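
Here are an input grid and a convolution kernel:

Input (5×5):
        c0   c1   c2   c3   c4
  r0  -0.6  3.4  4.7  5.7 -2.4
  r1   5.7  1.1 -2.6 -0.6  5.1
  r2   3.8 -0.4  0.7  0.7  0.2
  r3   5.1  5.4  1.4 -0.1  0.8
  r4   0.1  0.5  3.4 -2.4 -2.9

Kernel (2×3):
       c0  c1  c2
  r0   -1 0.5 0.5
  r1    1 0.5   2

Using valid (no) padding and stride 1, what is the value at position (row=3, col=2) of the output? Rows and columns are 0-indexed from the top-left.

-4.65

The receptive field on the input at this output position is [1.4 -0.1 0.8 / 3.4 -2.4 -2.9]. Elementwise product with the kernel and sum: 1.4·-1 + -0.1·0.5 + 0.8·0.5 + 3.4·1 + -2.4·0.5 + -2.9·2.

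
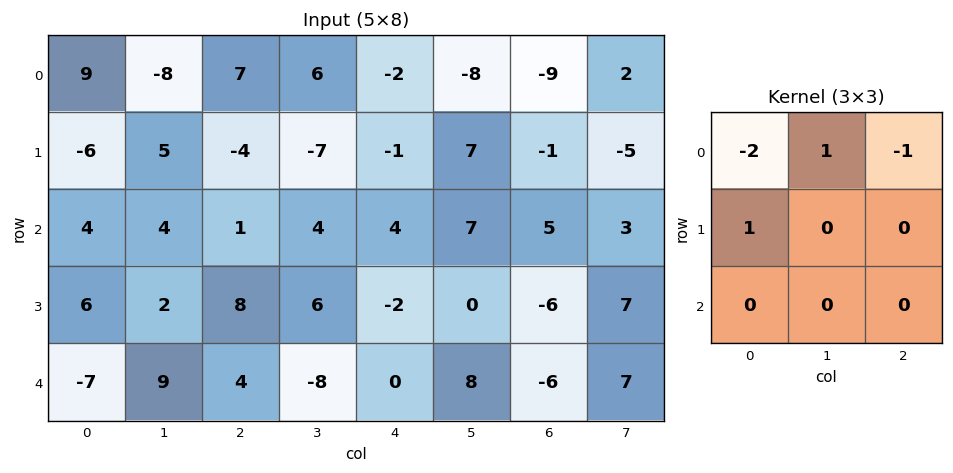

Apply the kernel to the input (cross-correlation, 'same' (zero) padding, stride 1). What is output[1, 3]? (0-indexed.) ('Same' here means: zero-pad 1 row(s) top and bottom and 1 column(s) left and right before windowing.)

The receptive field on the zero-padded input at this output position is [7 6 -2 / -4 -7 -1 / 1 4 4]. Elementwise product with the kernel and sum: 7·-2 + 6·1 + -2·-1 + -4·1.

-10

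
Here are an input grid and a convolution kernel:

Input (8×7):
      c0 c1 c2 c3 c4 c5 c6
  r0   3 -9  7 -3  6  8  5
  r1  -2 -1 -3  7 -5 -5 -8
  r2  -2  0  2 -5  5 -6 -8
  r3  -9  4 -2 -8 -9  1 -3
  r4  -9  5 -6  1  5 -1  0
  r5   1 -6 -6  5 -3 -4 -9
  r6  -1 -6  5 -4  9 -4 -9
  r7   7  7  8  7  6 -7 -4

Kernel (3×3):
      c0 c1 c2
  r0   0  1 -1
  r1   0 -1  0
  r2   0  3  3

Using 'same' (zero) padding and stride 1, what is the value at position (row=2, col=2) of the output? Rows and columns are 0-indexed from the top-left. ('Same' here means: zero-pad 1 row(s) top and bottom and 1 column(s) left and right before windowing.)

The receptive field on the zero-padded input at this output position is [-1 -3 7 / 0 2 -5 / 4 -2 -8]. Elementwise product with the kernel and sum: -3·1 + 7·-1 + 2·-1 + -2·3 + -8·3.

-42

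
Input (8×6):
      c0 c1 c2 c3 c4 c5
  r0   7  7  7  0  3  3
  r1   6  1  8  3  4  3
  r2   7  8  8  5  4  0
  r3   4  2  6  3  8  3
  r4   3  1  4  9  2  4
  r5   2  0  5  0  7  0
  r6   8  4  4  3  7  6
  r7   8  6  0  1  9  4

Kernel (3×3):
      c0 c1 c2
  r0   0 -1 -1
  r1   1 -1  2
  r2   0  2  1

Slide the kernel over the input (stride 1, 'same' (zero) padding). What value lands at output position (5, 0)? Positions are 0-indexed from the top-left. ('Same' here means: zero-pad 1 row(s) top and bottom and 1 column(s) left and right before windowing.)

The receptive field on the zero-padded input at this output position is [0 3 1 / 0 2 0 / 0 8 4]. Elementwise product with the kernel and sum: 3·-1 + 1·-1 + 0·1 + 2·-1 + 0·2 + 8·2 + 4·1.

14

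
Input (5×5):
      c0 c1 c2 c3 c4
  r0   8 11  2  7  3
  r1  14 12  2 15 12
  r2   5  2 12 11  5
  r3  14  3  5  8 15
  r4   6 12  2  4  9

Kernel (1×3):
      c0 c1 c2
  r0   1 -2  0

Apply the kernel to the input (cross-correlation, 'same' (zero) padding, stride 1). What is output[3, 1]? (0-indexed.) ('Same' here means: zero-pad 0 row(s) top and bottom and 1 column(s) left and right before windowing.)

8

The receptive field on the zero-padded input at this output position is [14 3 5]. Elementwise product with the kernel and sum: 14·1 + 3·-2.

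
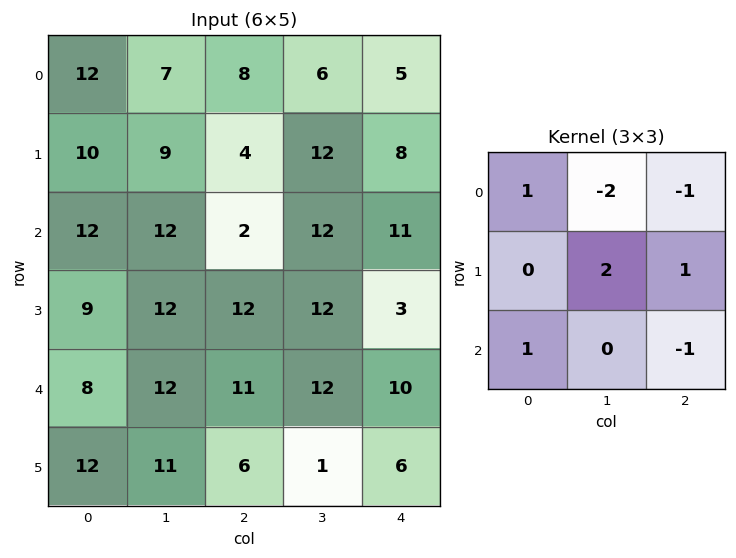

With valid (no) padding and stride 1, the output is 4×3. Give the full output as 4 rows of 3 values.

22 5 14
11 5 16
19 32 -5
14 20 19

Output[0,0]: The receptive field on the input at this output position is [12 7 8 / 10 9 4 / 12 12 2]. Elementwise product with the kernel and sum: 12·1 + 7·-2 + 8·-1 + 9·2 + 4·1 + 12·1 + 2·-1.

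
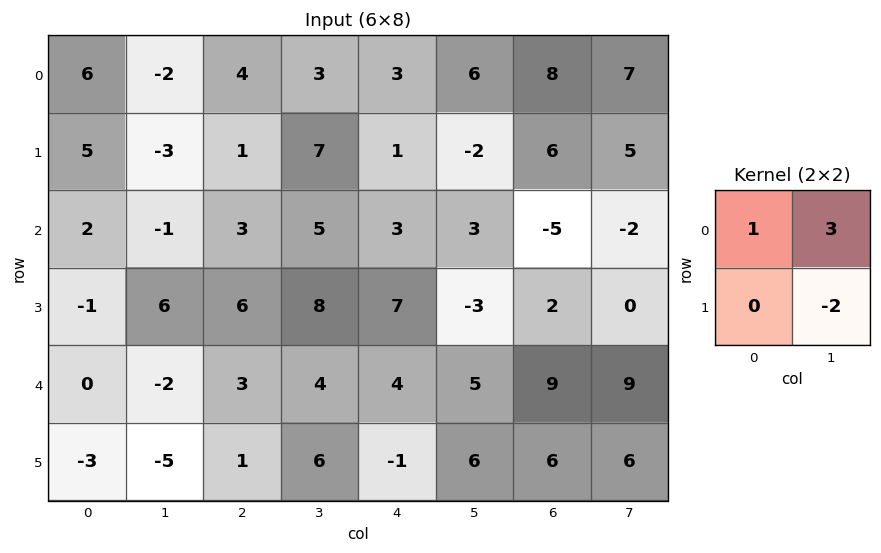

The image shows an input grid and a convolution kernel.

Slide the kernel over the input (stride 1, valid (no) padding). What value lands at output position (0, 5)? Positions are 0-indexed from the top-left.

18

The receptive field on the input at this output position is [6 8 / -2 6]. Elementwise product with the kernel and sum: 6·1 + 8·3 + 6·-2.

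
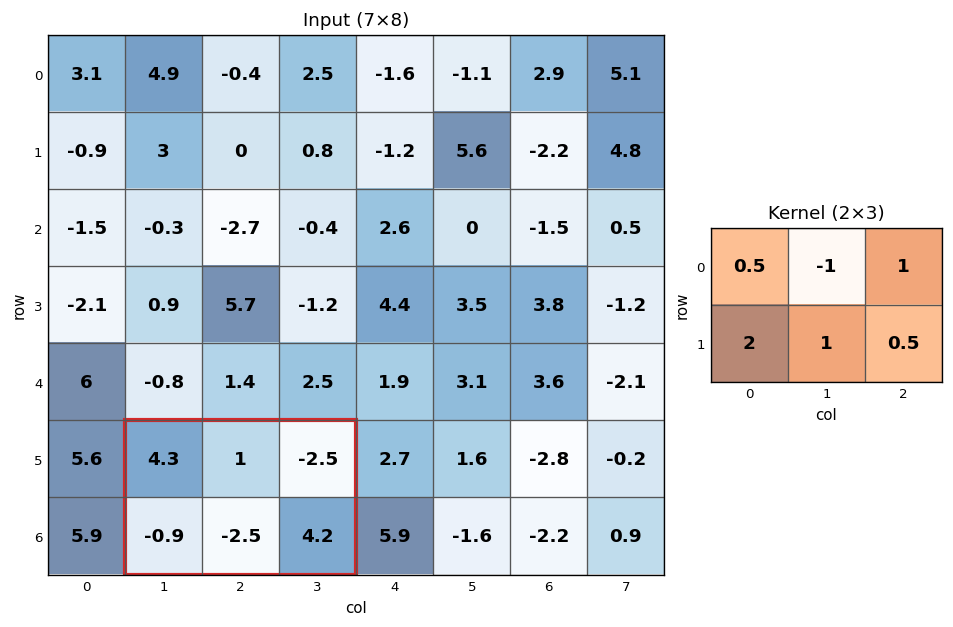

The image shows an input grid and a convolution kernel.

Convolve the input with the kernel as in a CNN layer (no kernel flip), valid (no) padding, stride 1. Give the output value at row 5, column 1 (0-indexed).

The receptive field on the input at this output position is [4.3 1 -2.5 / -0.9 -2.5 4.2]. Elementwise product with the kernel and sum: 4.3·0.5 + 1·-1 + -2.5·1 + -0.9·2 + -2.5·1 + 4.2·0.5.

-3.55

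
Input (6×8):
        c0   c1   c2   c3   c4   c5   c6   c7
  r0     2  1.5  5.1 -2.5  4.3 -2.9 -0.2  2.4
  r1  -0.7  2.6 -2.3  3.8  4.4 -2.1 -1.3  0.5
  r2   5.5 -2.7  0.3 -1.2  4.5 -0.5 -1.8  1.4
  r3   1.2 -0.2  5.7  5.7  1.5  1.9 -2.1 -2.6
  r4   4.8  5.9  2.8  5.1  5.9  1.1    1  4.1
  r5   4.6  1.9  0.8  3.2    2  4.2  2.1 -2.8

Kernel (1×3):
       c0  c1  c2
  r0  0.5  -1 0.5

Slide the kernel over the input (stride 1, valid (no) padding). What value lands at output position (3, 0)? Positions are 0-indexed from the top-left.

3.65

The receptive field on the input at this output position is [1.2 -0.2 5.7]. Elementwise product with the kernel and sum: 1.2·0.5 + -0.2·-1 + 5.7·0.5.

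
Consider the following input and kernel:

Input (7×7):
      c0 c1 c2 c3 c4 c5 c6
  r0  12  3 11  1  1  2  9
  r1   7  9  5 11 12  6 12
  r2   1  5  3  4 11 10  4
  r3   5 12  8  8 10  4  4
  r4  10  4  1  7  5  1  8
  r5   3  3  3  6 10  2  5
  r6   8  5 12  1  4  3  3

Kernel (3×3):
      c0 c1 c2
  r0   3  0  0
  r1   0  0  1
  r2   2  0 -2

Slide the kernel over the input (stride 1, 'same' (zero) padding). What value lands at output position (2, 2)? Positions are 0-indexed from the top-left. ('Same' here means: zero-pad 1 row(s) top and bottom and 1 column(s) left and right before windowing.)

The receptive field on the zero-padded input at this output position is [9 5 11 / 5 3 4 / 12 8 8]. Elementwise product with the kernel and sum: 9·3 + 4·1 + 12·2 + 8·-2.

39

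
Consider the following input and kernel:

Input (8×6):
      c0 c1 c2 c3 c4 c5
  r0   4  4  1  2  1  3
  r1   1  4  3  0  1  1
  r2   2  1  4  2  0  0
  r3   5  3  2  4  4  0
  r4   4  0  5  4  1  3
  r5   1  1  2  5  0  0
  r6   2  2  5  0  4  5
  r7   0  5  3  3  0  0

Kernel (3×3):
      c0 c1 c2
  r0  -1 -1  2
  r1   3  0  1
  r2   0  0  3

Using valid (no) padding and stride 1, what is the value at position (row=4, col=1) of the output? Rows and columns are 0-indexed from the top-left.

The receptive field on the input at this output position is [0 5 4 / 1 2 5 / 2 5 0]. Elementwise product with the kernel and sum: 0·-1 + 5·-1 + 4·2 + 1·3 + 5·1 + 0·3.

11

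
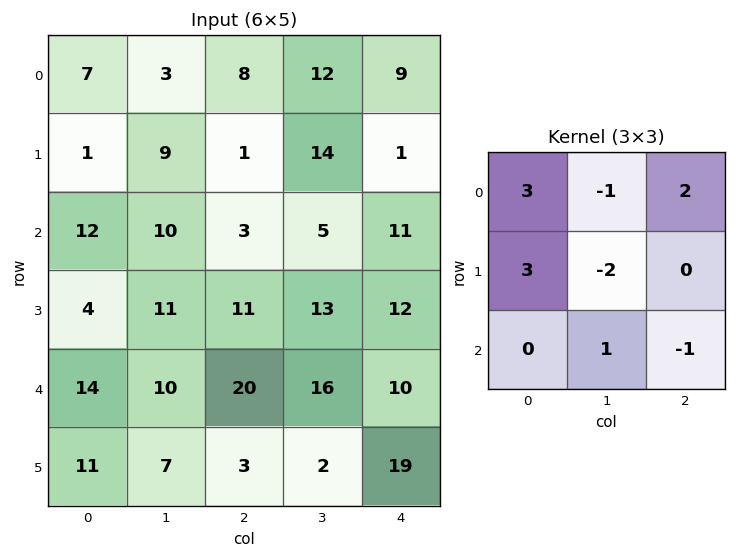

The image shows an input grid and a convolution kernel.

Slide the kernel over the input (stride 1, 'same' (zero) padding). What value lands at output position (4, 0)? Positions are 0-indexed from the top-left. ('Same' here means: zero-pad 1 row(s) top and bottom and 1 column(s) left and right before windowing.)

-6

The receptive field on the zero-padded input at this output position is [0 4 11 / 0 14 10 / 0 11 7]. Elementwise product with the kernel and sum: 0·3 + 4·-1 + 11·2 + 0·3 + 14·-2 + 11·1 + 7·-1.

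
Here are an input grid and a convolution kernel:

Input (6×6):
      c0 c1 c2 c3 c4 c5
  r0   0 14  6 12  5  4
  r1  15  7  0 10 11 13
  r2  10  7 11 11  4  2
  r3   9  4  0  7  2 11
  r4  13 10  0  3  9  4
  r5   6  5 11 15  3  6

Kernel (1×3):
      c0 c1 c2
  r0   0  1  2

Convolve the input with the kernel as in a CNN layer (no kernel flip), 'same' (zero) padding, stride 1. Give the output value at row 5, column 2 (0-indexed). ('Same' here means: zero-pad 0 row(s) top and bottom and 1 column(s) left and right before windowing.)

The receptive field on the zero-padded input at this output position is [5 11 15]. Elementwise product with the kernel and sum: 11·1 + 15·2.

41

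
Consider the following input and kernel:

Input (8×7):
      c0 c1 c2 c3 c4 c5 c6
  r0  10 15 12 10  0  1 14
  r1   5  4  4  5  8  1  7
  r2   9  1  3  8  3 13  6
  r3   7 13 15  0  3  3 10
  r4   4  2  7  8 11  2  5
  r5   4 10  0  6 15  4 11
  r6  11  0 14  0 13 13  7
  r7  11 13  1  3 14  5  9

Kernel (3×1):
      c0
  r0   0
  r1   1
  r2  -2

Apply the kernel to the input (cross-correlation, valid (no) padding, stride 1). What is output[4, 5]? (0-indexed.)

The receptive field on the input at this output position is [2 / 4 / 13]. Elementwise product with the kernel and sum: 4·1 + 13·-2.

-22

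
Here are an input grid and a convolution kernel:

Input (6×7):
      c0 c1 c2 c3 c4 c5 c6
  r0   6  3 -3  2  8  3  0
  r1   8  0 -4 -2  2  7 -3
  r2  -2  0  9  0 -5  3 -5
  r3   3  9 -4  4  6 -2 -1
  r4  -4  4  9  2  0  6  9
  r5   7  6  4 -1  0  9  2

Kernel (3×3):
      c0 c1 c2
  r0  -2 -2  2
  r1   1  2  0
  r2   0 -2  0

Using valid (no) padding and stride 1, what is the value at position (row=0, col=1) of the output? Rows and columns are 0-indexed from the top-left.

-22

The receptive field on the input at this output position is [3 -3 2 / 0 -4 -2 / 0 9 0]. Elementwise product with the kernel and sum: 3·-2 + -3·-2 + 2·2 + 0·1 + -4·2 + 9·-2.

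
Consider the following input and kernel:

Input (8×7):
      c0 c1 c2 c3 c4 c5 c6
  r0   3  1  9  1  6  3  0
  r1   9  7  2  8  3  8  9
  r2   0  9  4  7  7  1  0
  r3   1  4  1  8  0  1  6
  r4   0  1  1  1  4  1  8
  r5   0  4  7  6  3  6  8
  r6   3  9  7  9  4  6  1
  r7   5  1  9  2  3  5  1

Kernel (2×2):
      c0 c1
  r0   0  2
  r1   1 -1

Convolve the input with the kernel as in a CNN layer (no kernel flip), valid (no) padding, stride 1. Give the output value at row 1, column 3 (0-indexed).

6

The receptive field on the input at this output position is [8 3 / 7 7]. Elementwise product with the kernel and sum: 3·2 + 7·1 + 7·-1.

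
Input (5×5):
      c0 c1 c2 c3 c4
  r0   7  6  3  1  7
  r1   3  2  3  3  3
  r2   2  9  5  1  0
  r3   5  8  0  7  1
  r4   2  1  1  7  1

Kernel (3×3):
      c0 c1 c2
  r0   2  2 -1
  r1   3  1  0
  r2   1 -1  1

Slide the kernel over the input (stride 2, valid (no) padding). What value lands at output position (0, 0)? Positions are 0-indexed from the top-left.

The receptive field on the input at this output position is [7 6 3 / 3 2 3 / 2 9 5]. Elementwise product with the kernel and sum: 7·2 + 6·2 + 3·-1 + 3·3 + 2·1 + 2·1 + 9·-1 + 5·1.

32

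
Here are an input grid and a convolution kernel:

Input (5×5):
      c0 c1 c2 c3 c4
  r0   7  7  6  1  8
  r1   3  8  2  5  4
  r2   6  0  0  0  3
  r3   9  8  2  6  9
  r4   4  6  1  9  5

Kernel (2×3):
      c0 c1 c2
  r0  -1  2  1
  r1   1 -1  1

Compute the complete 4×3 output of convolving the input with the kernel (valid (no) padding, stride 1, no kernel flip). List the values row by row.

10 17 5
21 1 15
-3 12 8
8 16 16

Output[0,0]: The receptive field on the input at this output position is [7 7 6 / 3 8 2]. Elementwise product with the kernel and sum: 7·-1 + 7·2 + 6·1 + 3·1 + 8·-1 + 2·1.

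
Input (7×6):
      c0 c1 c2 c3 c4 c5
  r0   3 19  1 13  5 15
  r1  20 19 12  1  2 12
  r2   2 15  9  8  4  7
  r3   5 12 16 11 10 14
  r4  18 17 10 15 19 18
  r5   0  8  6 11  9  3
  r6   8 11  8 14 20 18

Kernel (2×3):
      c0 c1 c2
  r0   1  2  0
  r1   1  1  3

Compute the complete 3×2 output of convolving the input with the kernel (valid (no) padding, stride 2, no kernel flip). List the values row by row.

Output[0,0]: The receptive field on the input at this output position is [3 19 1 / 20 19 12]. Elementwise product with the kernel and sum: 3·1 + 19·2 + 20·1 + 19·1 + 12·3.

116 46
97 82
78 84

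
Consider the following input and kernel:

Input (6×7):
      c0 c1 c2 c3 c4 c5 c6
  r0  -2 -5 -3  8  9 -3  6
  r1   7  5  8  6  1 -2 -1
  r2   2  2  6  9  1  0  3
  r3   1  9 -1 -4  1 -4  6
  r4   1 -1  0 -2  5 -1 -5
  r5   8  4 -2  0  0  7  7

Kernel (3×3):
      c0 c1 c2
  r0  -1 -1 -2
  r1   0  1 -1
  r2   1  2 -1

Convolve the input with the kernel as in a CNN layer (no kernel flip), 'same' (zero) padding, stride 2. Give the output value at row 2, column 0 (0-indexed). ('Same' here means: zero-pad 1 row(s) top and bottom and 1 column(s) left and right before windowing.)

The receptive field on the zero-padded input at this output position is [0 1 9 / 0 1 -1 / 0 8 4]. Elementwise product with the kernel and sum: 0·-1 + 1·-1 + 9·-2 + 1·1 + -1·-1 + 0·1 + 8·2 + 4·-1.

-5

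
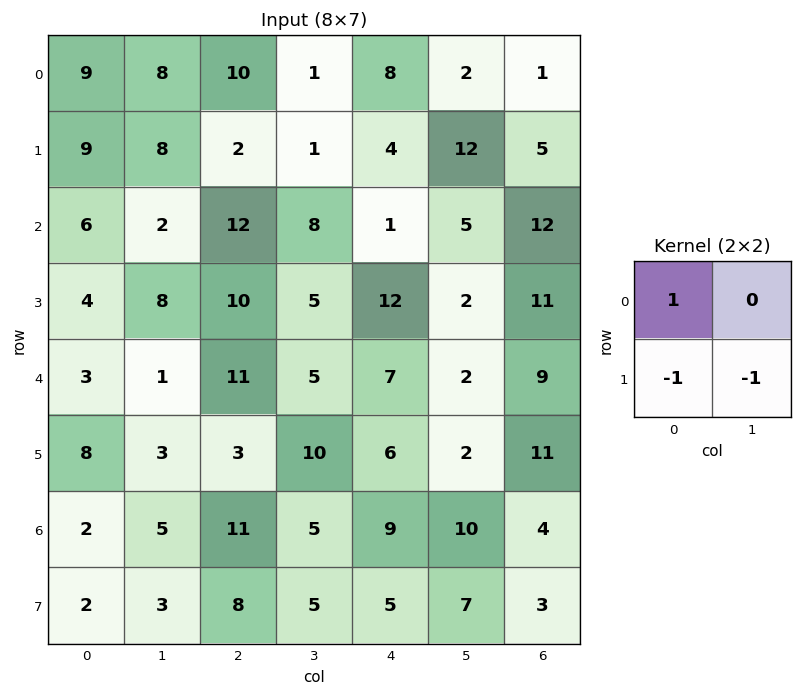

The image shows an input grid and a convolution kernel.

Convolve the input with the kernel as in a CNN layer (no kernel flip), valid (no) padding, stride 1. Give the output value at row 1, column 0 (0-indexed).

The receptive field on the input at this output position is [9 8 / 6 2]. Elementwise product with the kernel and sum: 9·1 + 6·-1 + 2·-1.

1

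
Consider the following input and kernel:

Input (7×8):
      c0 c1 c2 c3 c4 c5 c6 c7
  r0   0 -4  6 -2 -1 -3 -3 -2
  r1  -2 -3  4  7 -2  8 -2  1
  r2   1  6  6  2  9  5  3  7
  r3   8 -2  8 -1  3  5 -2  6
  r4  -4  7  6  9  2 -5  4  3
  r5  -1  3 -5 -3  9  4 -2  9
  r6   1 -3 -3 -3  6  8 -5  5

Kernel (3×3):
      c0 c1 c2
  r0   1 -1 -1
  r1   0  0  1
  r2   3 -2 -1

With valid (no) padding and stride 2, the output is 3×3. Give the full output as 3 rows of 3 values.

Output[0,0]: The receptive field on the input at this output position is [0 -4 6 / -2 -3 4 / 1 6 6]. Elementwise product with the kernel and sum: 0·1 + -4·-1 + 6·-1 + 4·1 + 1·3 + 6·-2 + 6·-1.
Output[0,1]: The receptive field on the input at this output position is [6 -2 -1 / 4 7 -2 / 6 2 9]. Elementwise product with the kernel and sum: 6·1 + -2·-1 + -1·-1 + -2·1 + 6·3 + 2·-2 + 9·-1.

-13 12 17
-35 -4 11
-10 -5 8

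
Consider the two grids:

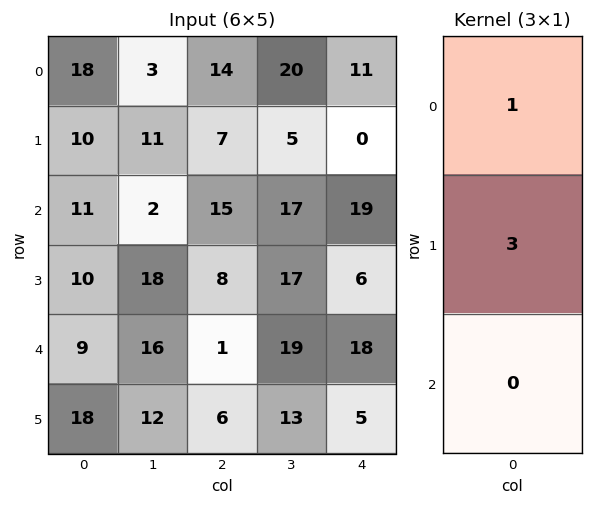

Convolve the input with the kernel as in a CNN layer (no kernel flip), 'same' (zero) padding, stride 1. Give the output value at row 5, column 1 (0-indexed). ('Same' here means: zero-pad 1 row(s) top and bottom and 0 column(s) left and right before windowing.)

52

The receptive field on the zero-padded input at this output position is [16 / 12 / 0]. Elementwise product with the kernel and sum: 16·1 + 12·3.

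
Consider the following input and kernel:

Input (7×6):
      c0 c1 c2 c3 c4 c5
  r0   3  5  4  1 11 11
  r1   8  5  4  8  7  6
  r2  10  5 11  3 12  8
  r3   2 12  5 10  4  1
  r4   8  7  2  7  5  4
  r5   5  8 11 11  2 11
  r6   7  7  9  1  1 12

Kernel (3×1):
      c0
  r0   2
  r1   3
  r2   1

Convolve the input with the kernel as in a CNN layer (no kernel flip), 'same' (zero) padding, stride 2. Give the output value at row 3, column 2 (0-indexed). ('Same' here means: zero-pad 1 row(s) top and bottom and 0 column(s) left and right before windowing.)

The receptive field on the zero-padded input at this output position is [2 / 1 / 0]. Elementwise product with the kernel and sum: 2·2 + 1·3 + 0·1.

7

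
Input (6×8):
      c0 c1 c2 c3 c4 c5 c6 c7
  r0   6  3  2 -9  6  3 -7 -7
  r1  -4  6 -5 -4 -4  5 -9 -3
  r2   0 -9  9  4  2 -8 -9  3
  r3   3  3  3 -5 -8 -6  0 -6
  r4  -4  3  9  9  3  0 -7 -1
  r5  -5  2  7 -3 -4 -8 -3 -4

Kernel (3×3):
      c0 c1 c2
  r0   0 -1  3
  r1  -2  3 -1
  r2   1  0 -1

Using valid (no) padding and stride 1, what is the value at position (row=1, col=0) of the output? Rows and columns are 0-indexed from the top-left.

-57

The receptive field on the input at this output position is [-4 6 -5 / 0 -9 9 / 3 3 3]. Elementwise product with the kernel and sum: 6·-1 + -5·3 + 0·-2 + -9·3 + 9·-1 + 3·1 + 3·-1.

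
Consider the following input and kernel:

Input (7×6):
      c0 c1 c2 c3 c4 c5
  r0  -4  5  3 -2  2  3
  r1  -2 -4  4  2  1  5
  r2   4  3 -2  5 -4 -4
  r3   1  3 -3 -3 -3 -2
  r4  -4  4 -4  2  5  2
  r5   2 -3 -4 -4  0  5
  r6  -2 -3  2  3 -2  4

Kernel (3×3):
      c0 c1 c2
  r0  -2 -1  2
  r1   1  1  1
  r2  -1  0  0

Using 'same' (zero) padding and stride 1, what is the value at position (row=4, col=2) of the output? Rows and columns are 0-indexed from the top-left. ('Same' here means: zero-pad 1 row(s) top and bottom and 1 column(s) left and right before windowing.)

-4

The receptive field on the zero-padded input at this output position is [3 -3 -3 / 4 -4 2 / -3 -4 -4]. Elementwise product with the kernel and sum: 3·-2 + -3·-1 + -3·2 + 4·1 + -4·1 + 2·1 + -3·-1.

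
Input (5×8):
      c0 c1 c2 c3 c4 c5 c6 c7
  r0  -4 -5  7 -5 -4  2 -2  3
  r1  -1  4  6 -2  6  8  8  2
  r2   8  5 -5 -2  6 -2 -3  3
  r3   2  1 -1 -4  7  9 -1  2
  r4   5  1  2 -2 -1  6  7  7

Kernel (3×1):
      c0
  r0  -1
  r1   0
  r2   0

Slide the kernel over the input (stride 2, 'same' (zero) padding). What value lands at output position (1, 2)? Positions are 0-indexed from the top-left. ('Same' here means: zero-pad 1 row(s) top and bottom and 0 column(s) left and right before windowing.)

The receptive field on the zero-padded input at this output position is [6 / 6 / 7]. Elementwise product with the kernel and sum: 6·-1.

-6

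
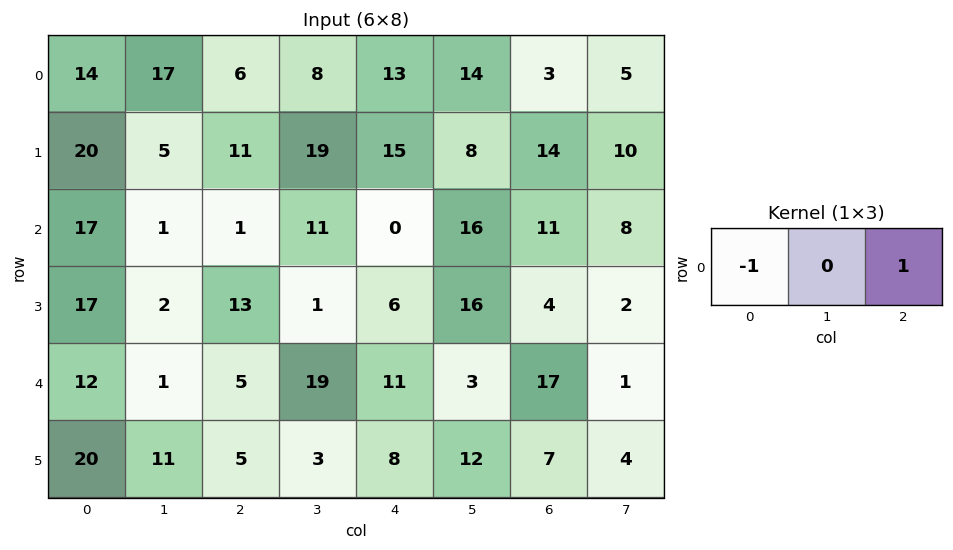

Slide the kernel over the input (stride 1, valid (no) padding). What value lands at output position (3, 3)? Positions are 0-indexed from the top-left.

The receptive field on the input at this output position is [1 6 16]. Elementwise product with the kernel and sum: 1·-1 + 16·1.

15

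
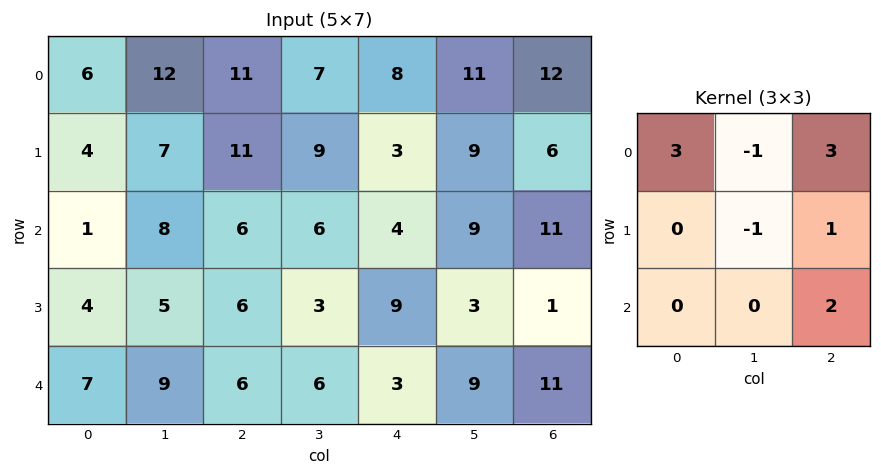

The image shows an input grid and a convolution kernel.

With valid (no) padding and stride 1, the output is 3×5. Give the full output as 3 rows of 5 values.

Output[0,0]: The receptive field on the input at this output position is [6 12 11 / 4 7 11 / 1 8 6]. Elementwise product with the kernel and sum: 6·3 + 12·-1 + 11·3 + 7·-1 + 11·1 + 6·2.

55 56 52 70 68
48 43 49 62 22
26 45 36 53 56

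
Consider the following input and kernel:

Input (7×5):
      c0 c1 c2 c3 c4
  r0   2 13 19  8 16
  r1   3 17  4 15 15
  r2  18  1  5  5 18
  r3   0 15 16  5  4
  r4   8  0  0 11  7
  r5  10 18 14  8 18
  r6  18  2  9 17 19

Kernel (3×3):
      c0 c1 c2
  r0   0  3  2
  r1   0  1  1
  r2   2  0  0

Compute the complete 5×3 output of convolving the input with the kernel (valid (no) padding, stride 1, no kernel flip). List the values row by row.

Output[0,0]: The receptive field on the input at this output position is [2 13 19 / 3 17 4 / 18 1 5]. Elementwise product with the kernel and sum: 13·3 + 19·2 + 17·1 + 4·1 + 18·2.
Output[0,1]: The receptive field on the input at this output position is [13 19 8 / 17 4 15 / 1 5 5]. Elementwise product with the kernel and sum: 19·3 + 8·2 + 4·1 + 15·1 + 1·2.

134 94 96
65 82 130
60 46 60
97 105 69
68 48 91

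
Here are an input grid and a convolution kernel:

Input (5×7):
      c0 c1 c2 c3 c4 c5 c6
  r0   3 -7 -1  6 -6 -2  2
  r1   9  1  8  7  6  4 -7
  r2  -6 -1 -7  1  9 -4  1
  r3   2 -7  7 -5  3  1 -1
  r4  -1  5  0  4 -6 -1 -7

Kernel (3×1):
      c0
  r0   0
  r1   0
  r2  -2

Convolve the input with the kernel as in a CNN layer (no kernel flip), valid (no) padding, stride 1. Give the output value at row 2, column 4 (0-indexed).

12

The receptive field on the input at this output position is [9 / 3 / -6]. Elementwise product with the kernel and sum: -6·-2.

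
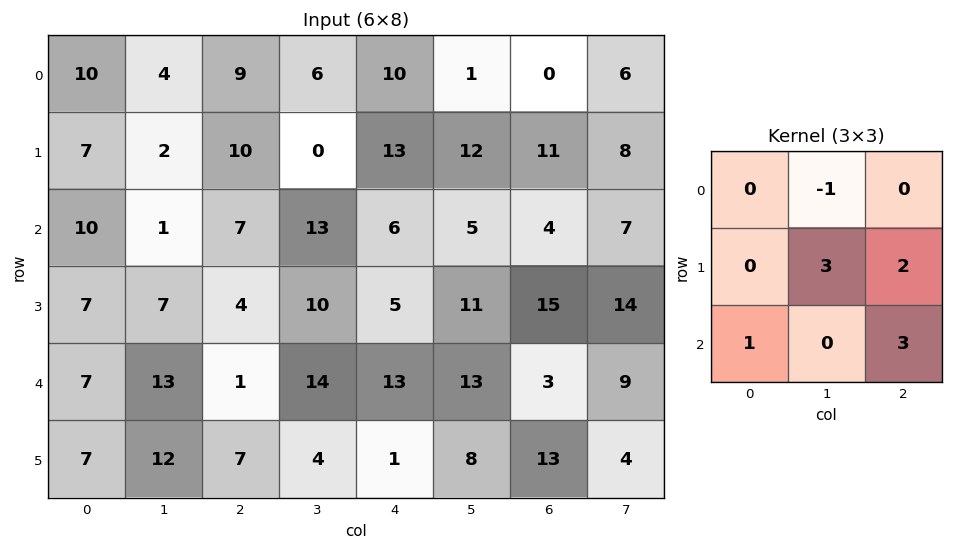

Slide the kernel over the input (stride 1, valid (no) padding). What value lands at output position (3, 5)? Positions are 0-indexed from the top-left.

32

The receptive field on the input at this output position is [11 15 14 / 13 3 9 / 8 13 4]. Elementwise product with the kernel and sum: 15·-1 + 3·3 + 9·2 + 8·1 + 4·3.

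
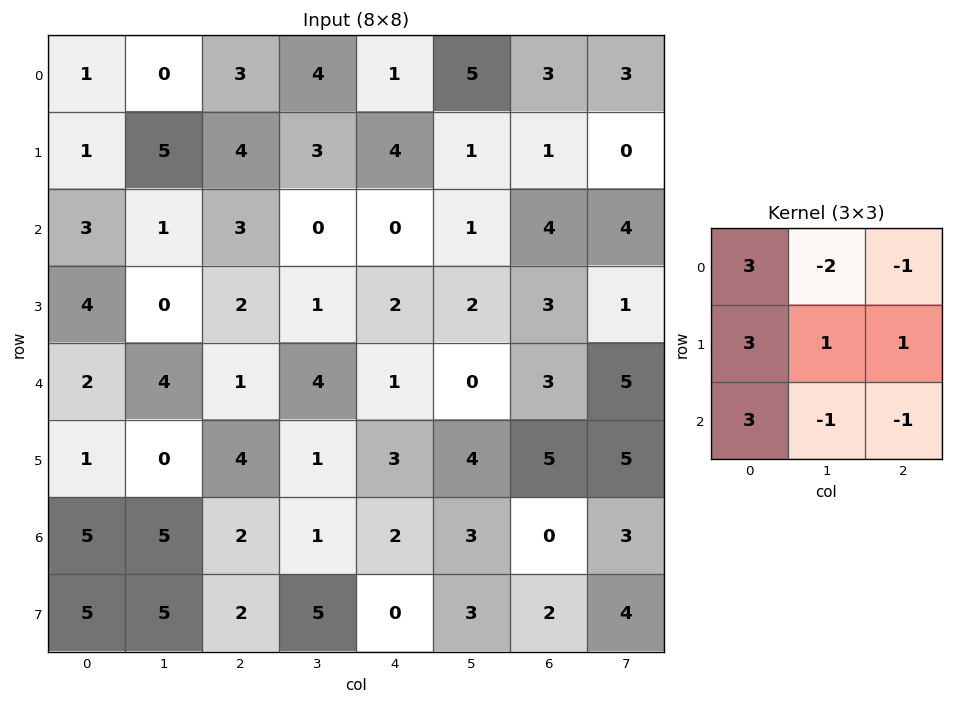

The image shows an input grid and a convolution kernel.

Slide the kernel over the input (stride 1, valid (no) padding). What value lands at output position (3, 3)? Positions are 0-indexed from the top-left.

The receptive field on the input at this output position is [1 2 2 / 4 1 0 / 1 3 4]. Elementwise product with the kernel and sum: 1·3 + 2·-2 + 2·-1 + 4·3 + 1·1 + 0·1 + 1·3 + 3·-1 + 4·-1.

6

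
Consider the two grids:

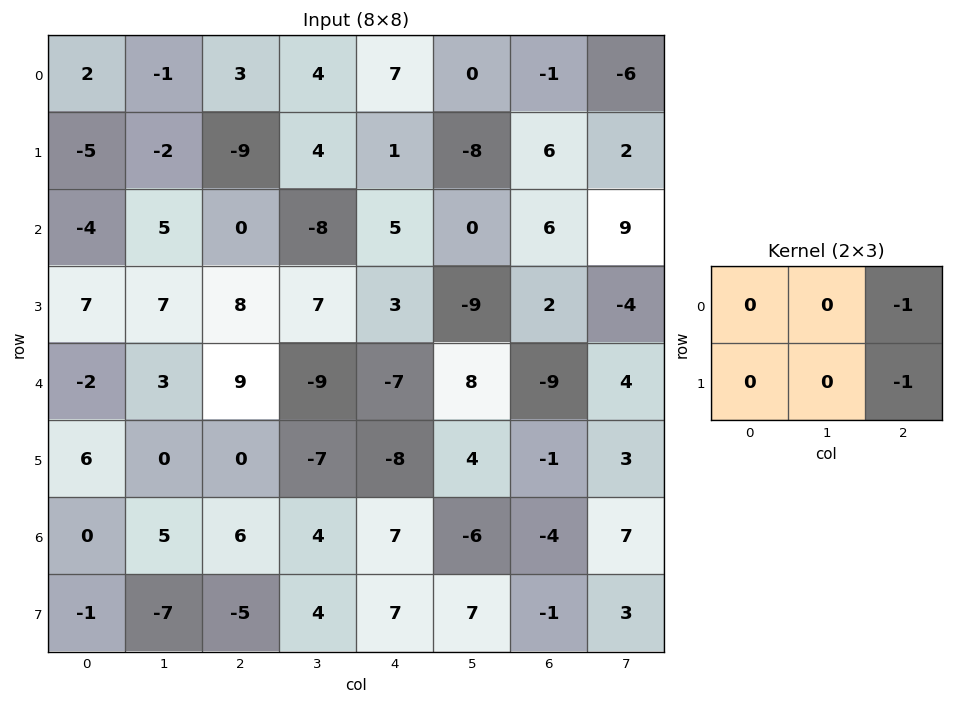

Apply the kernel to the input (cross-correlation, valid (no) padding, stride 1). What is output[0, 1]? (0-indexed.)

-8

The receptive field on the input at this output position is [-1 3 4 / -2 -9 4]. Elementwise product with the kernel and sum: 4·-1 + 4·-1.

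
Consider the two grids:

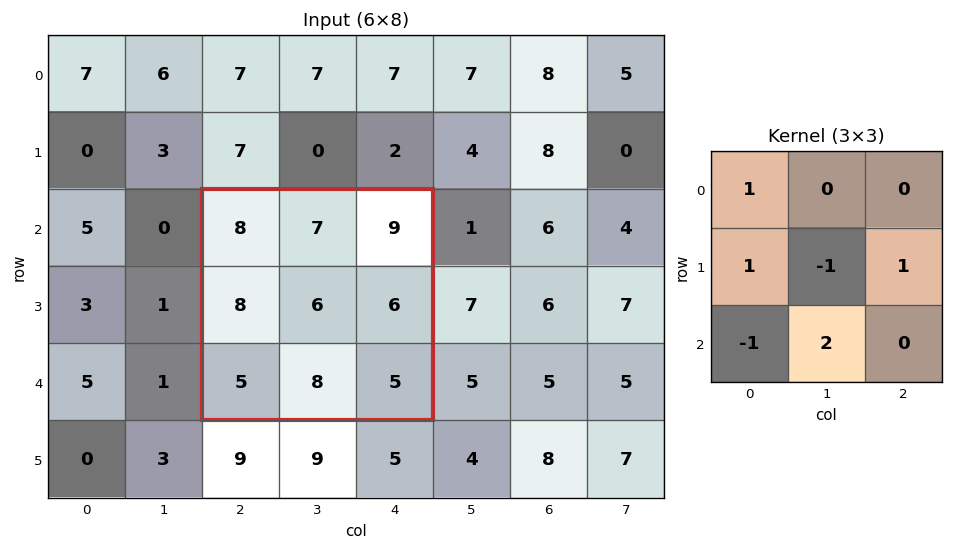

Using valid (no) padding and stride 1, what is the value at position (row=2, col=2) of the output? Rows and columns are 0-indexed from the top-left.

27

The receptive field on the input at this output position is [8 7 9 / 8 6 6 / 5 8 5]. Elementwise product with the kernel and sum: 8·1 + 8·1 + 6·-1 + 6·1 + 5·-1 + 8·2.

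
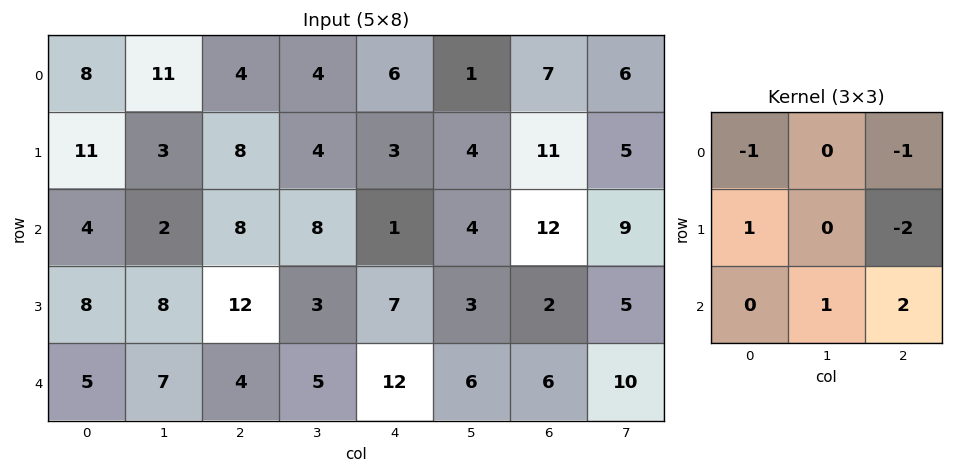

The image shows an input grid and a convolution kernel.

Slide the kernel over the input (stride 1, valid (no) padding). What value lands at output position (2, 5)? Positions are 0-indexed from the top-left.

The receptive field on the input at this output position is [4 12 9 / 3 2 5 / 6 6 10]. Elementwise product with the kernel and sum: 4·-1 + 9·-1 + 3·1 + 5·-2 + 6·1 + 10·2.

6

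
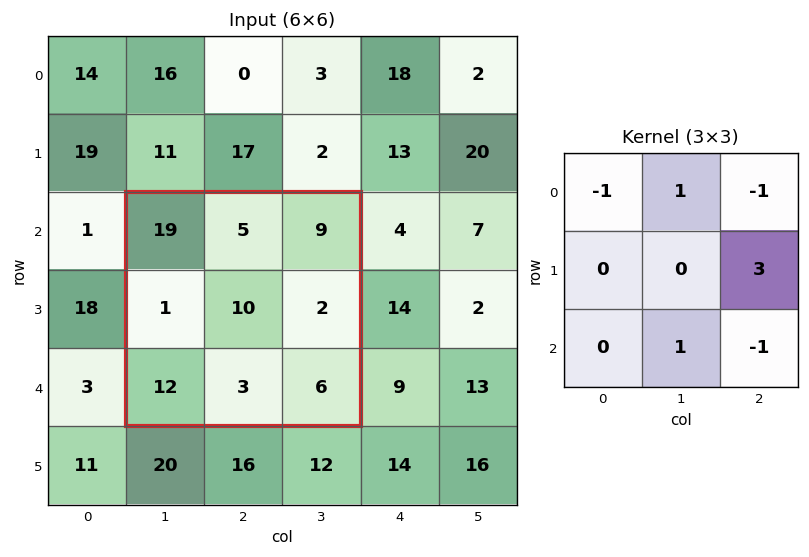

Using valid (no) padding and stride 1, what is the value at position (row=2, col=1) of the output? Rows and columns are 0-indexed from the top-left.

-20

The receptive field on the input at this output position is [19 5 9 / 1 10 2 / 12 3 6]. Elementwise product with the kernel and sum: 19·-1 + 5·1 + 9·-1 + 2·3 + 3·1 + 6·-1.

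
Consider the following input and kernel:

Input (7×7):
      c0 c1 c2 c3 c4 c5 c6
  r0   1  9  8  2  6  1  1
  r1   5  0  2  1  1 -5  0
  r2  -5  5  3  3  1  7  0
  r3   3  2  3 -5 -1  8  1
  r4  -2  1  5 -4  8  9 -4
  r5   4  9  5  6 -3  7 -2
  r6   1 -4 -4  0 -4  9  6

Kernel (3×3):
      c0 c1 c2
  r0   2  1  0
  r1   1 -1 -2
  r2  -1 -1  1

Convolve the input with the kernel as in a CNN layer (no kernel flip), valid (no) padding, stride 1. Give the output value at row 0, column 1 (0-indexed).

17

The receptive field on the input at this output position is [9 8 2 / 0 2 1 / 5 3 3]. Elementwise product with the kernel and sum: 9·2 + 8·1 + 0·1 + 2·-1 + 1·-2 + 5·-1 + 3·-1 + 3·1.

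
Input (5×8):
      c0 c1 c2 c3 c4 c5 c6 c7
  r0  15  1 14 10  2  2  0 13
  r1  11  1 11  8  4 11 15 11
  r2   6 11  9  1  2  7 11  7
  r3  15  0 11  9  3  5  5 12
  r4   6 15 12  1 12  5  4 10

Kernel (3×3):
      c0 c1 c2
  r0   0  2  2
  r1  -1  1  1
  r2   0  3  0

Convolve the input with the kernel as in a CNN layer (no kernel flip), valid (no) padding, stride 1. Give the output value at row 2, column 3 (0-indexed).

The receptive field on the input at this output position is [1 2 7 / 9 3 5 / 1 12 5]. Elementwise product with the kernel and sum: 2·2 + 7·2 + 9·-1 + 3·1 + 5·1 + 12·3.

53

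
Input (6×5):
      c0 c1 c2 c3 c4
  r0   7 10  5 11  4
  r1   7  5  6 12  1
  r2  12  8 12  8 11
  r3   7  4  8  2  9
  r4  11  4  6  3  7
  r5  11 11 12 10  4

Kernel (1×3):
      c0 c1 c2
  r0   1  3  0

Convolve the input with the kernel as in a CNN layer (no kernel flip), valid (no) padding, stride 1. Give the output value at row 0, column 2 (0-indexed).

The receptive field on the input at this output position is [5 11 4]. Elementwise product with the kernel and sum: 5·1 + 11·3.

38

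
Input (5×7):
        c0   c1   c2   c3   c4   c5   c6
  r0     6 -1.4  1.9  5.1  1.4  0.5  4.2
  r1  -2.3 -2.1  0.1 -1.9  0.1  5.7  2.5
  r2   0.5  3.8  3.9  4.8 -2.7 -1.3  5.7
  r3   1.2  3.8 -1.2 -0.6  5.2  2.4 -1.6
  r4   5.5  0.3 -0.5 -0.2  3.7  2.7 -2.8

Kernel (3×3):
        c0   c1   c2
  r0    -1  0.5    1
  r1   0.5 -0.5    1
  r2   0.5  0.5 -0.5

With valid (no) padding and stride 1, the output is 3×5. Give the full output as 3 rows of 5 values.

-4.6 5.9 8.85 2.5 -2.1
6.7 6.6 -7.6 11.2 14.85
5.95 4.85 -1.5 -7.55 12.15

Output[0,0]: The receptive field on the input at this output position is [6 -1.4 1.9 / -2.3 -2.1 0.1 / 0.5 3.8 3.9]. Elementwise product with the kernel and sum: 6·-1 + -1.4·0.5 + 1.9·1 + -2.3·0.5 + -2.1·-0.5 + 0.1·1 + 0.5·0.5 + 3.8·0.5 + 3.9·-0.5.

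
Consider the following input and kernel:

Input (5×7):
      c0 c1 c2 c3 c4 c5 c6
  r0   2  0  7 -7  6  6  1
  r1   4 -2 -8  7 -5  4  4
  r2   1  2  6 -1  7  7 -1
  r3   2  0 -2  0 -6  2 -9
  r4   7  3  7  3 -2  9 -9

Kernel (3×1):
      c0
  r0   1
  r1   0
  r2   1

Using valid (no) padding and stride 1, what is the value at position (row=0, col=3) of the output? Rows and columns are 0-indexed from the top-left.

The receptive field on the input at this output position is [-7 / 7 / -1]. Elementwise product with the kernel and sum: -7·1 + -1·1.

-8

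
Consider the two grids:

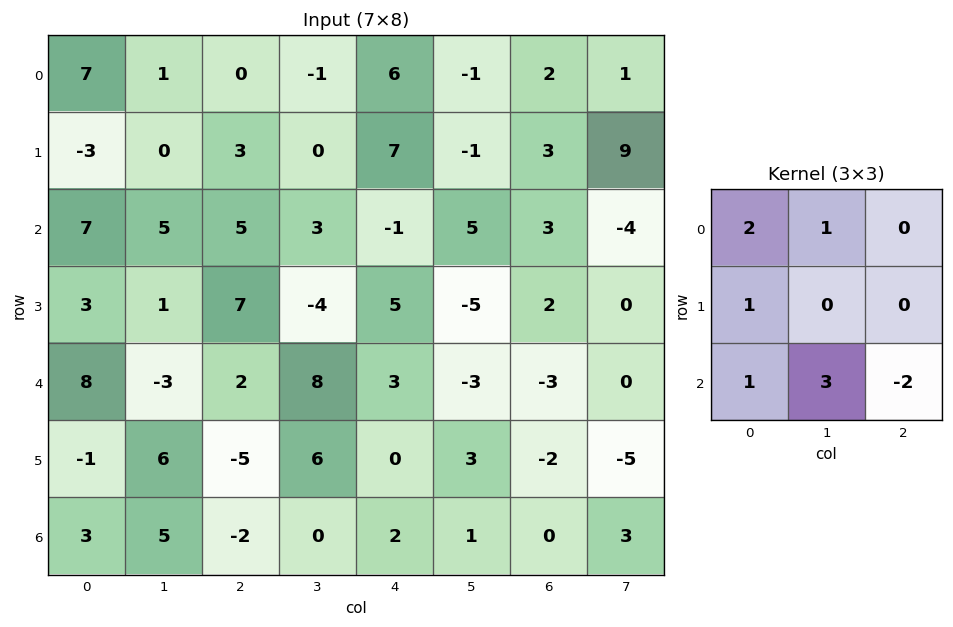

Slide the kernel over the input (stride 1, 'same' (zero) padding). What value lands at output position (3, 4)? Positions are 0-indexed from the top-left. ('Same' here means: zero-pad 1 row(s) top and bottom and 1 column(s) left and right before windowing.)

The receptive field on the zero-padded input at this output position is [3 -1 5 / -4 5 -5 / 8 3 -3]. Elementwise product with the kernel and sum: 3·2 + -1·1 + -4·1 + 8·1 + 3·3 + -3·-2.

24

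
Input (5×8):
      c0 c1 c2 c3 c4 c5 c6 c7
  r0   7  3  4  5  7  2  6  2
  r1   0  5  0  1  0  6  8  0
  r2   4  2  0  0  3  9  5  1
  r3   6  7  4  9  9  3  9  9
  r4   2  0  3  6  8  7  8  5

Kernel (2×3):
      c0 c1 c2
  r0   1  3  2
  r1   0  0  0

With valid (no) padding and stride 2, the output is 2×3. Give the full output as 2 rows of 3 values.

Output[0,0]: The receptive field on the input at this output position is [7 3 4 / 0 5 0]. Elementwise product with the kernel and sum: 7·1 + 3·3 + 4·2.
Output[0,1]: The receptive field on the input at this output position is [4 5 7 / 0 1 0]. Elementwise product with the kernel and sum: 4·1 + 5·3 + 7·2.

24 33 25
10 6 40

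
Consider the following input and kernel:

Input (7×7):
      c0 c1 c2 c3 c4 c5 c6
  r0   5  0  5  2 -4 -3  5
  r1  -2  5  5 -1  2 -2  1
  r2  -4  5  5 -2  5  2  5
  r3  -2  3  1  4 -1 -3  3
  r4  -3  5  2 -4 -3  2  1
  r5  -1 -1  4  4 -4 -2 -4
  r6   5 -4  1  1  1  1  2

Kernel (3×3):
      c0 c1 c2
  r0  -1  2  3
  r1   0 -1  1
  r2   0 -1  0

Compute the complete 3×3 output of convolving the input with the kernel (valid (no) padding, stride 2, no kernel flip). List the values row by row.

5 -8 14
22 5 18
28 -28 7

Output[0,0]: The receptive field on the input at this output position is [5 0 5 / -2 5 5 / -4 5 5]. Elementwise product with the kernel and sum: 5·-1 + 0·2 + 5·3 + 5·-1 + 5·1 + 5·-1.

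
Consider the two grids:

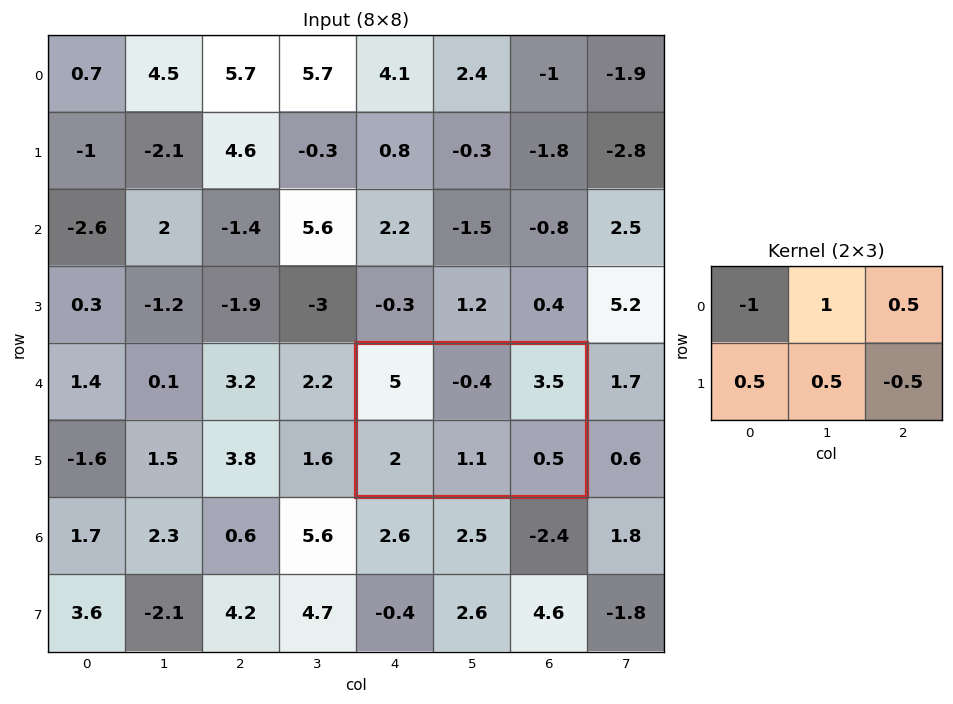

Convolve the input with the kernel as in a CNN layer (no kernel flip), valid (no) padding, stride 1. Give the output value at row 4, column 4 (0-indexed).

The receptive field on the input at this output position is [5 -0.4 3.5 / 2 1.1 0.5]. Elementwise product with the kernel and sum: 5·-1 + -0.4·1 + 3.5·0.5 + 2·0.5 + 1.1·0.5 + 0.5·-0.5.

-2.35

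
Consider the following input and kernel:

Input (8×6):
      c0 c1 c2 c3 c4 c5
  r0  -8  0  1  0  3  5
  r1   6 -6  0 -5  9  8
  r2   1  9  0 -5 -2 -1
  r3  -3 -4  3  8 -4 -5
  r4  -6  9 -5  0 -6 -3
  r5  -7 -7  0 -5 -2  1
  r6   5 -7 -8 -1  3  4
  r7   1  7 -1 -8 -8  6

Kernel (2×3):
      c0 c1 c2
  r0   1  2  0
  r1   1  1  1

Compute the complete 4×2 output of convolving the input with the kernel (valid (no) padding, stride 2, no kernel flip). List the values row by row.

Output[0,0]: The receptive field on the input at this output position is [-8 0 1 / 6 -6 0]. Elementwise product with the kernel and sum: -8·1 + 0·2 + 6·1 + -6·1 + 0·1.

-8 5
15 -3
-2 -12
-2 -27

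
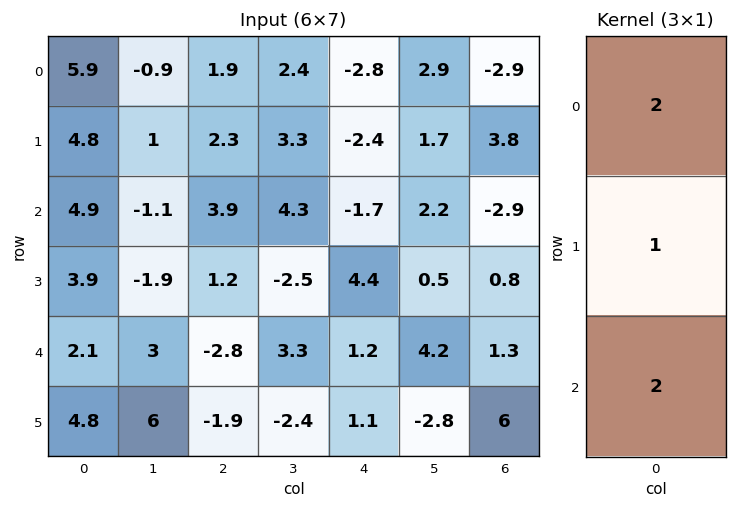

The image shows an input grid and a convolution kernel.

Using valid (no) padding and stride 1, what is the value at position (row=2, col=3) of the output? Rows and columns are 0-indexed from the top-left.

12.7

The receptive field on the input at this output position is [4.3 / -2.5 / 3.3]. Elementwise product with the kernel and sum: 4.3·2 + -2.5·1 + 3.3·2.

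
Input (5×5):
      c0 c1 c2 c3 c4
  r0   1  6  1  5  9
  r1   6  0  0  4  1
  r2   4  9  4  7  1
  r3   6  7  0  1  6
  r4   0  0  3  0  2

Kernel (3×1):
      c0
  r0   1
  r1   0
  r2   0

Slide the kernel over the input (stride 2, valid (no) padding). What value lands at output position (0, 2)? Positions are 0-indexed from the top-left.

9

The receptive field on the input at this output position is [9 / 1 / 1]. Elementwise product with the kernel and sum: 9·1.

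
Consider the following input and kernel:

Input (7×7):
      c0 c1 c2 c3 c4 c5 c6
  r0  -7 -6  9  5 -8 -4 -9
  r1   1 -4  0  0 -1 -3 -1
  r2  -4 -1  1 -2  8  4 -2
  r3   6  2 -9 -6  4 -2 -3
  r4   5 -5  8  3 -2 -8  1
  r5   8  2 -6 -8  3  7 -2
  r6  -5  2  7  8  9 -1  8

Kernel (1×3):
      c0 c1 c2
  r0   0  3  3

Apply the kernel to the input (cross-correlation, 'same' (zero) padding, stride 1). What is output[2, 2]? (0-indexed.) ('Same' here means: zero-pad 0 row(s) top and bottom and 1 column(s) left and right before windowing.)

The receptive field on the zero-padded input at this output position is [-1 1 -2]. Elementwise product with the kernel and sum: 1·3 + -2·3.

-3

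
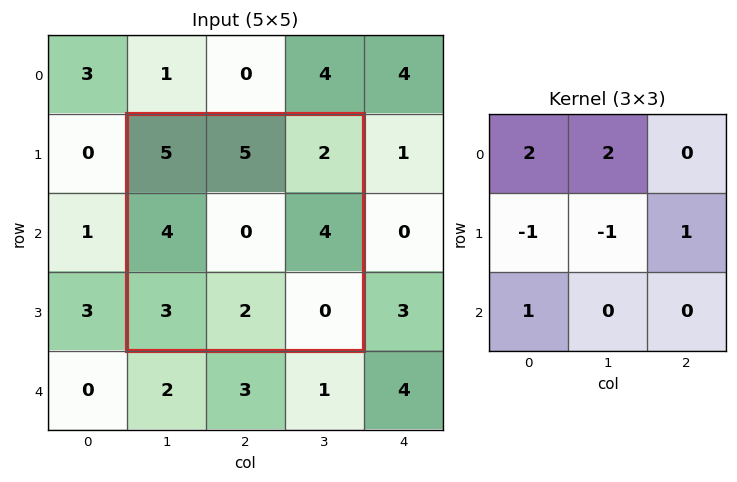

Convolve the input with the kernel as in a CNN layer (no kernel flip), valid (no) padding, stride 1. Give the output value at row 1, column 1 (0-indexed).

The receptive field on the input at this output position is [5 5 2 / 4 0 4 / 3 2 0]. Elementwise product with the kernel and sum: 5·2 + 5·2 + 4·-1 + 0·-1 + 4·1 + 3·1.

23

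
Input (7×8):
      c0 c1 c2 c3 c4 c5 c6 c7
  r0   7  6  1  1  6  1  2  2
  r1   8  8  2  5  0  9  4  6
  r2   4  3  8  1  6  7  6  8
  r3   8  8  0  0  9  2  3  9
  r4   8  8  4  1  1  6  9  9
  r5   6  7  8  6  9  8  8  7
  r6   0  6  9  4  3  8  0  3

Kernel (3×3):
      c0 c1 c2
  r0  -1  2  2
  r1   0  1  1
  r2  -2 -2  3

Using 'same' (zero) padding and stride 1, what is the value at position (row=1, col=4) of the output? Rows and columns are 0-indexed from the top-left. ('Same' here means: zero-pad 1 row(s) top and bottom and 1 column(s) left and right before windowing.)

29

The receptive field on the zero-padded input at this output position is [1 6 1 / 5 0 9 / 1 6 7]. Elementwise product with the kernel and sum: 1·-1 + 6·2 + 1·2 + 0·1 + 9·1 + 1·-2 + 6·-2 + 7·3.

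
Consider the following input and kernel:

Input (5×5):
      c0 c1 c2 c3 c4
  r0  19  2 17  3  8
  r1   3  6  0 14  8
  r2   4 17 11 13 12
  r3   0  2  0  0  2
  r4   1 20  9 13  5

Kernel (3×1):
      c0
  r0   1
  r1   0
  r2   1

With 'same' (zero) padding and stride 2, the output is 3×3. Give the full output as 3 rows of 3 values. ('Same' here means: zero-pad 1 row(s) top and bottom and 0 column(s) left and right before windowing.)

3 0 8
3 0 10
0 0 2

Output[0,0]: The receptive field on the zero-padded input at this output position is [0 / 19 / 3]. Elementwise product with the kernel and sum: 0·1 + 3·1.
Output[0,1]: The receptive field on the zero-padded input at this output position is [0 / 17 / 0]. Elementwise product with the kernel and sum: 0·1 + 0·1.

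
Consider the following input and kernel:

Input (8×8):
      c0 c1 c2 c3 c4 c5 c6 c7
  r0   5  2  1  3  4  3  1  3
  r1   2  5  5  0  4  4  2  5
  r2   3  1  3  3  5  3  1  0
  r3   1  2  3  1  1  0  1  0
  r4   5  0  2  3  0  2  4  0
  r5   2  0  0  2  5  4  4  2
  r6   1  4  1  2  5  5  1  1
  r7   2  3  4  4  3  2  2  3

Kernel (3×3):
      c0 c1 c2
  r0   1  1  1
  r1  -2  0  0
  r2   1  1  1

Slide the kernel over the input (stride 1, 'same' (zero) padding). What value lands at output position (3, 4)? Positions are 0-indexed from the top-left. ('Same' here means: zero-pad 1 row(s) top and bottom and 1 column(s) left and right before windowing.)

14

The receptive field on the zero-padded input at this output position is [3 5 3 / 1 1 0 / 3 0 2]. Elementwise product with the kernel and sum: 3·1 + 5·1 + 3·1 + 1·-2 + 3·1 + 0·1 + 2·1.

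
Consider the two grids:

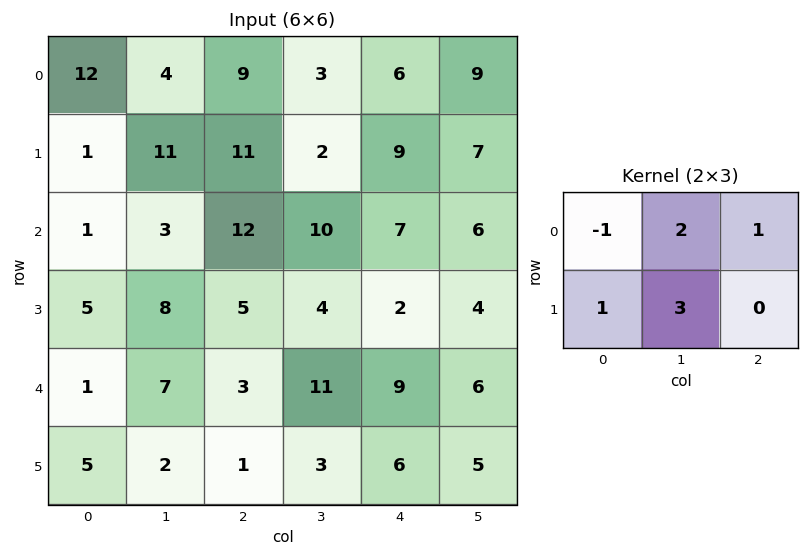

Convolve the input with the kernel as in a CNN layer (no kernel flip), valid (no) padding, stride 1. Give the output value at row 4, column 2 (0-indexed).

38

The receptive field on the input at this output position is [3 11 9 / 1 3 6]. Elementwise product with the kernel and sum: 3·-1 + 11·2 + 9·1 + 1·1 + 3·3.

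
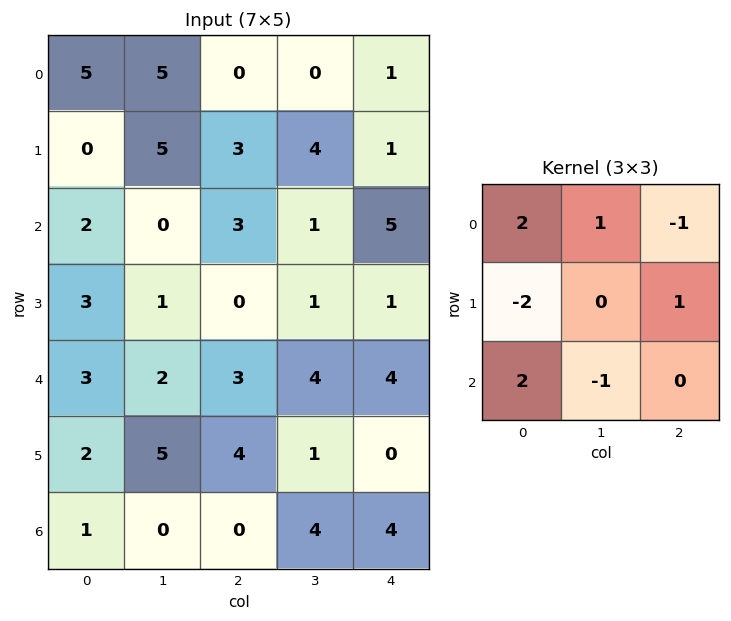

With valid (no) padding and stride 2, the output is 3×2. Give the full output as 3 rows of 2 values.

Output[0,0]: The receptive field on the input at this output position is [5 5 0 / 0 5 3 / 2 0 3]. Elementwise product with the kernel and sum: 5·2 + 5·1 + 0·-1 + 0·-2 + 3·1 + 2·2 + 0·-1.

22 -1
-1 5
7 -6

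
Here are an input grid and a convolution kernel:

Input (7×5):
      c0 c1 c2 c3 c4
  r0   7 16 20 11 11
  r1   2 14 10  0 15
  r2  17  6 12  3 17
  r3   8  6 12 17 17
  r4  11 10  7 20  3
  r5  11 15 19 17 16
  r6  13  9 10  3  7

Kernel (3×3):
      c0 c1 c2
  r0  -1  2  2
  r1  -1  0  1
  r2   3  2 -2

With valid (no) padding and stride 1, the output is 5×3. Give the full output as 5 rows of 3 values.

112 68 37
53 11 61
62 39 88
49 111 111
68 87 58

Output[0,0]: The receptive field on the input at this output position is [7 16 20 / 2 14 10 / 17 6 12]. Elementwise product with the kernel and sum: 7·-1 + 16·2 + 20·2 + 2·-1 + 10·1 + 17·3 + 6·2 + 12·-2.
Output[0,1]: The receptive field on the input at this output position is [16 20 11 / 14 10 0 / 6 12 3]. Elementwise product with the kernel and sum: 16·-1 + 20·2 + 11·2 + 14·-1 + 0·1 + 6·3 + 12·2 + 3·-2.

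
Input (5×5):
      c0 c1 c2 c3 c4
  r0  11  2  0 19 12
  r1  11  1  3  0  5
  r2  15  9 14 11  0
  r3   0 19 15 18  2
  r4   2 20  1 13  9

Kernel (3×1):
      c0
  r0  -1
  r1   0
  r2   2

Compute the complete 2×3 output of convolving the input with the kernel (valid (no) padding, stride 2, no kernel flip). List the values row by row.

Output[0,0]: The receptive field on the input at this output position is [11 / 11 / 15]. Elementwise product with the kernel and sum: 11·-1 + 15·2.

19 28 -12
-11 -12 18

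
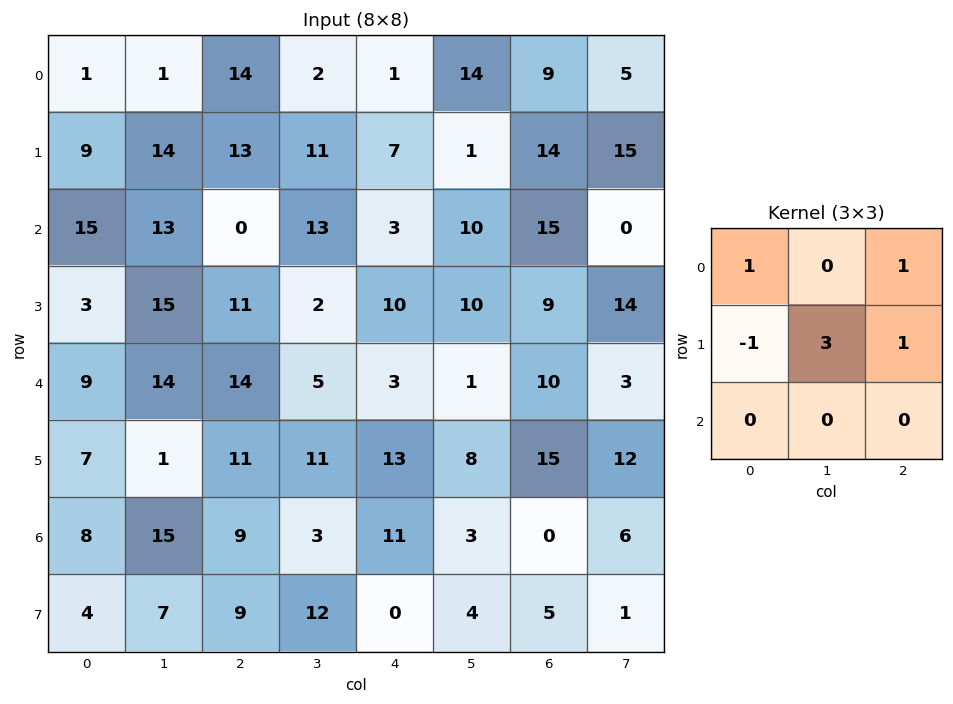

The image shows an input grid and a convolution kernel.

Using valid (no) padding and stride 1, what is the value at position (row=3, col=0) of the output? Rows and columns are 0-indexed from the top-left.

The receptive field on the input at this output position is [3 15 11 / 9 14 14 / 7 1 11]. Elementwise product with the kernel and sum: 3·1 + 11·1 + 9·-1 + 14·3 + 14·1.

61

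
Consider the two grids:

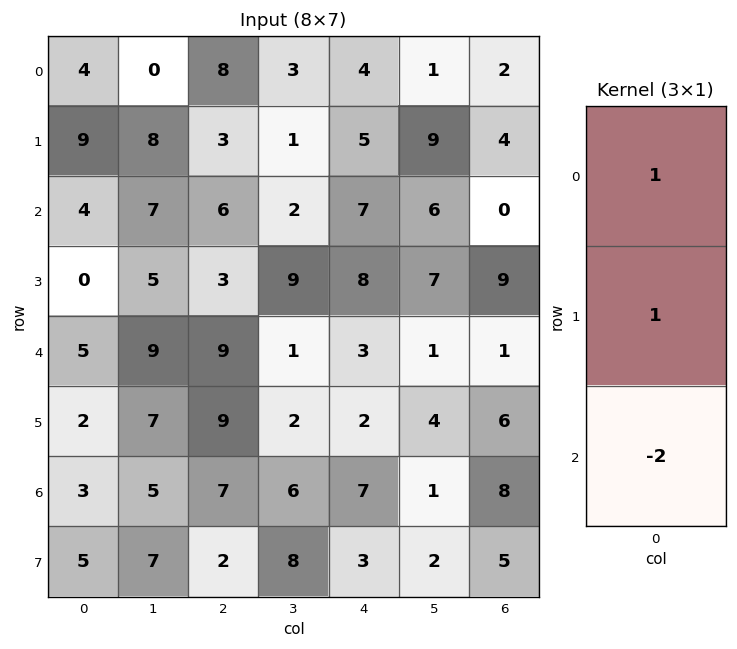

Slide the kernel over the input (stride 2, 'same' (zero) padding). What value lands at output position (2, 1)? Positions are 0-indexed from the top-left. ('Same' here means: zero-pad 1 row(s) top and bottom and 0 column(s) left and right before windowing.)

The receptive field on the zero-padded input at this output position is [3 / 9 / 9]. Elementwise product with the kernel and sum: 3·1 + 9·1 + 9·-2.

-6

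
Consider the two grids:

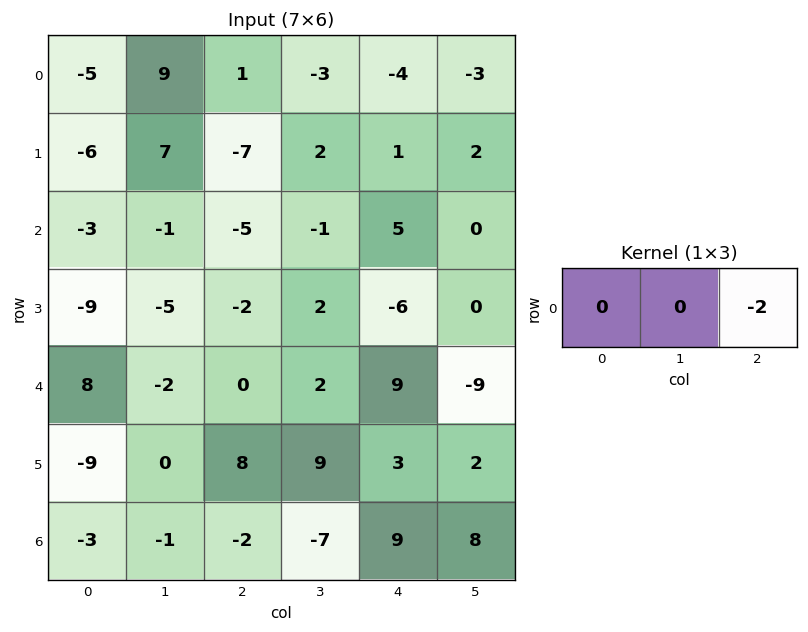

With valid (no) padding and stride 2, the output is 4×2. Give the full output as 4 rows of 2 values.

Output[0,0]: The receptive field on the input at this output position is [-5 9 1]. Elementwise product with the kernel and sum: 1·-2.
Output[0,1]: The receptive field on the input at this output position is [1 -3 -4]. Elementwise product with the kernel and sum: -4·-2.

-2 8
10 -10
0 -18
4 -18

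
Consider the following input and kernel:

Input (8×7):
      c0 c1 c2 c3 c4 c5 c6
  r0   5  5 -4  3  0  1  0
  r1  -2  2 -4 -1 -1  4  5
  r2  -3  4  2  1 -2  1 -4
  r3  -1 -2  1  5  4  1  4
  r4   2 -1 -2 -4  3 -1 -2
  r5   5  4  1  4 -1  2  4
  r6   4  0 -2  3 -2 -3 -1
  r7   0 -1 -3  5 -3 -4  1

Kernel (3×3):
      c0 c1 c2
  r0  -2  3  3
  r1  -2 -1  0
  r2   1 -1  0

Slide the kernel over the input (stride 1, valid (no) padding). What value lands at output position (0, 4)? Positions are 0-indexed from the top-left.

The receptive field on the input at this output position is [0 1 0 / -1 4 5 / -2 1 -4]. Elementwise product with the kernel and sum: 0·-2 + 1·3 + 0·3 + -1·-2 + 4·-1 + -2·1 + 1·-1.

-2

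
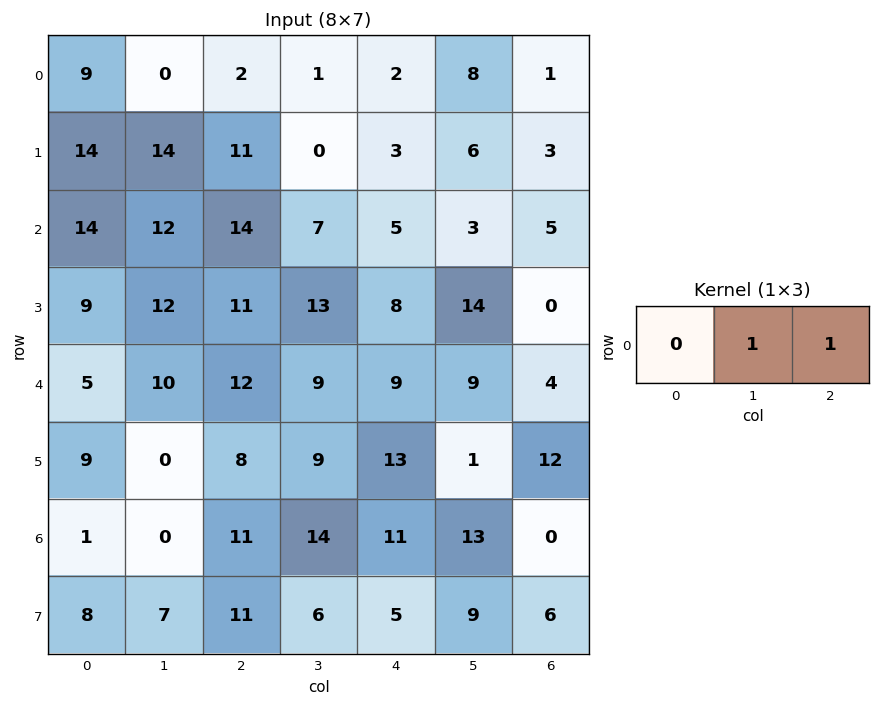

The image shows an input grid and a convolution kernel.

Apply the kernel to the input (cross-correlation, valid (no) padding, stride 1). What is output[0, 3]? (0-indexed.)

The receptive field on the input at this output position is [1 2 8]. Elementwise product with the kernel and sum: 2·1 + 8·1.

10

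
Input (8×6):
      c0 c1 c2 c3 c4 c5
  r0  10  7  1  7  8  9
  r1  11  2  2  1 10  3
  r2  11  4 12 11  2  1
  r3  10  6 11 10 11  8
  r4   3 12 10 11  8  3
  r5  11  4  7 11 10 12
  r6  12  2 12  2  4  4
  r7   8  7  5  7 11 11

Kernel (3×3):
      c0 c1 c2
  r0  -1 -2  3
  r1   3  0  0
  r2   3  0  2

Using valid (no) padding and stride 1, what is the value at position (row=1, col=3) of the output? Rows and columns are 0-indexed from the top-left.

67

The receptive field on the input at this output position is [1 10 3 / 11 2 1 / 10 11 8]. Elementwise product with the kernel and sum: 1·-1 + 10·-2 + 3·3 + 11·3 + 10·3 + 8·2.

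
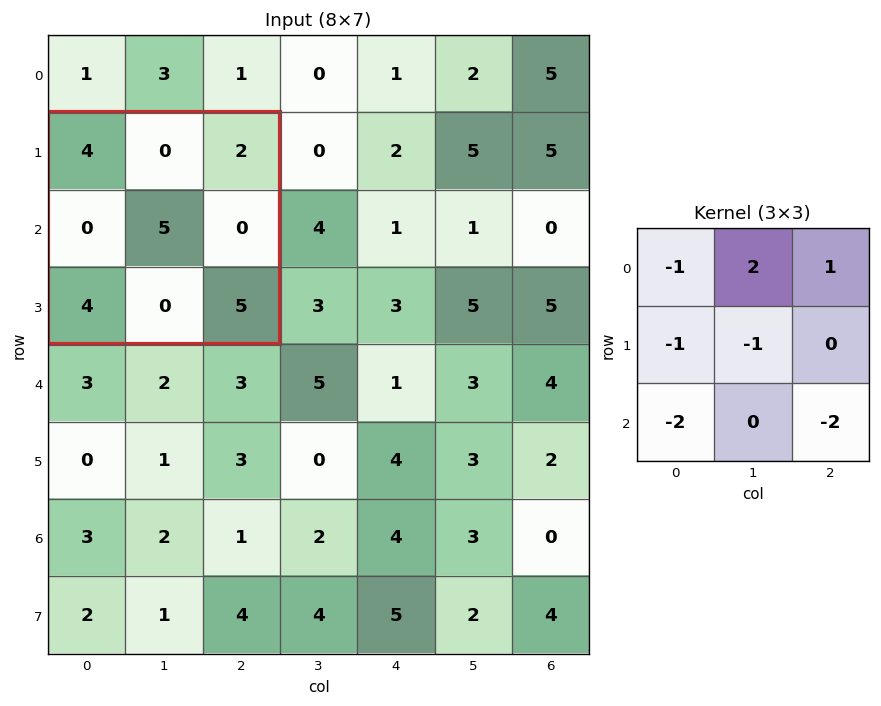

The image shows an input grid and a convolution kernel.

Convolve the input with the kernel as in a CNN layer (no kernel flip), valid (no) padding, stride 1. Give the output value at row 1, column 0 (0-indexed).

The receptive field on the input at this output position is [4 0 2 / 0 5 0 / 4 0 5]. Elementwise product with the kernel and sum: 4·-1 + 0·2 + 2·1 + 0·-1 + 5·-1 + 4·-2 + 5·-2.

-25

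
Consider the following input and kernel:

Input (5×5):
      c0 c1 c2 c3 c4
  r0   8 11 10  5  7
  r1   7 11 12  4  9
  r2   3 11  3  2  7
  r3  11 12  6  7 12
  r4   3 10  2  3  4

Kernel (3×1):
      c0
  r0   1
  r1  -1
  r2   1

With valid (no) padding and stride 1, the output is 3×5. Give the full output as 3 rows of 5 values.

Output[0,0]: The receptive field on the input at this output position is [8 / 7 / 3]. Elementwise product with the kernel and sum: 8·1 + 7·-1 + 3·1.
Output[0,1]: The receptive field on the input at this output position is [11 / 11 / 11]. Elementwise product with the kernel and sum: 11·1 + 11·-1 + 11·1.

4 11 1 3 5
15 12 15 9 14
-5 9 -1 -2 -1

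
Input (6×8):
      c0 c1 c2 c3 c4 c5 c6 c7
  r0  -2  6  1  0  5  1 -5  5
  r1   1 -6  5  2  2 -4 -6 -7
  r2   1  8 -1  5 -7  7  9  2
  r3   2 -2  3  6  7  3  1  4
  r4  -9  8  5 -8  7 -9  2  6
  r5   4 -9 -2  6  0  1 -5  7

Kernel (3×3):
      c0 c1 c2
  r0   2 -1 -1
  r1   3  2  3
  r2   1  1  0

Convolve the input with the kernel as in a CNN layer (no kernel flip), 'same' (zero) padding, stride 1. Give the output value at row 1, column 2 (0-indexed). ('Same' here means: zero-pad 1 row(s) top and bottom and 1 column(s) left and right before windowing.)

16

The receptive field on the zero-padded input at this output position is [6 1 0 / -6 5 2 / 8 -1 5]. Elementwise product with the kernel and sum: 6·2 + 1·-1 + 0·-1 + -6·3 + 5·2 + 2·3 + 8·1 + -1·1.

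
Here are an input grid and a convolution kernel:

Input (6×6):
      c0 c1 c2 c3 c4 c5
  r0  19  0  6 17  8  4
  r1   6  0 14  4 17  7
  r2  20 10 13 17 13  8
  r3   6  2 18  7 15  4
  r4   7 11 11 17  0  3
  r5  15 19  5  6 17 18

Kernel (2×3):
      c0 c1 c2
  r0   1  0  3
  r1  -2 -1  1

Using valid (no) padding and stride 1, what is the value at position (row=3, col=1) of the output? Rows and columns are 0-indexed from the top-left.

7

The receptive field on the input at this output position is [2 18 7 / 11 11 17]. Elementwise product with the kernel and sum: 2·1 + 7·3 + 11·-2 + 11·-1 + 17·1.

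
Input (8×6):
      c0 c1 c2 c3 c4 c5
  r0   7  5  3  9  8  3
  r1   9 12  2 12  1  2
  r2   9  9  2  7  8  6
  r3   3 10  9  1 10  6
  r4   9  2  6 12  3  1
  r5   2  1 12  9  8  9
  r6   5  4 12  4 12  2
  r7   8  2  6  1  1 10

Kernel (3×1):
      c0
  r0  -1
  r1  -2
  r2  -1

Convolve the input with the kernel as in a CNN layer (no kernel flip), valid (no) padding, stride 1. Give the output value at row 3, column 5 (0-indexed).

The receptive field on the input at this output position is [6 / 1 / 9]. Elementwise product with the kernel and sum: 6·-1 + 1·-2 + 9·-1.

-17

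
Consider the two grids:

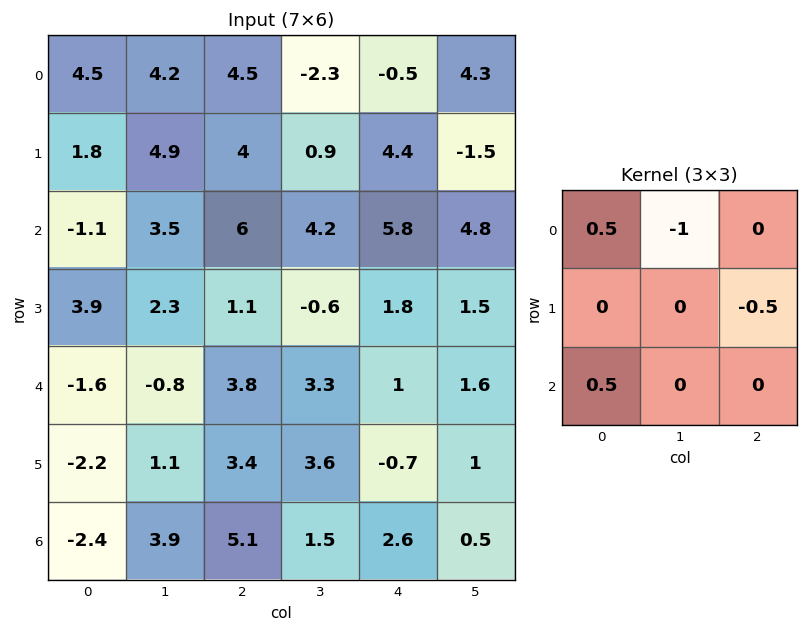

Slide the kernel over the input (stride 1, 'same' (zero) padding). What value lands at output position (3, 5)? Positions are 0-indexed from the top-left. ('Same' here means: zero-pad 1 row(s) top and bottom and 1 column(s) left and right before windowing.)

-1.4

The receptive field on the zero-padded input at this output position is [5.8 4.8 0 / 1.8 1.5 0 / 1 1.6 0]. Elementwise product with the kernel and sum: 5.8·0.5 + 4.8·-1 + 0·-0.5 + 1·0.5.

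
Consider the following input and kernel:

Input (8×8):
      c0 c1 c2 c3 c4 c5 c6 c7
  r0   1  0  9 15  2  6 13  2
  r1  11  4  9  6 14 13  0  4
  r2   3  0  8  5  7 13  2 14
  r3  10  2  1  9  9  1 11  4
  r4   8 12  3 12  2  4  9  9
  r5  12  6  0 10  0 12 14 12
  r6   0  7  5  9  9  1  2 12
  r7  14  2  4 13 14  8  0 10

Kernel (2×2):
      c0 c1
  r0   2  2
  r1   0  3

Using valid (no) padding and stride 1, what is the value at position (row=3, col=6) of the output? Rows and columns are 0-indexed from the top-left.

57

The receptive field on the input at this output position is [11 4 / 9 9]. Elementwise product with the kernel and sum: 11·2 + 4·2 + 9·3.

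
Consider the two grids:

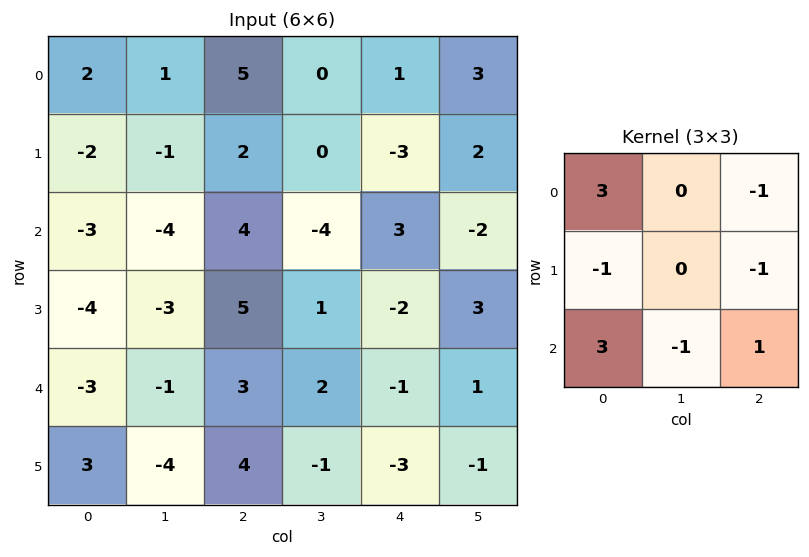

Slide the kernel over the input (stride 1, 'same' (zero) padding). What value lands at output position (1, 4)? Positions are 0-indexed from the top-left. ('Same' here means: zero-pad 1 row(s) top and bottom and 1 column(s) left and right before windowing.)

-22

The receptive field on the zero-padded input at this output position is [0 1 3 / 0 -3 2 / -4 3 -2]. Elementwise product with the kernel and sum: 0·3 + 3·-1 + 0·-1 + 2·-1 + -4·3 + 3·-1 + -2·1.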